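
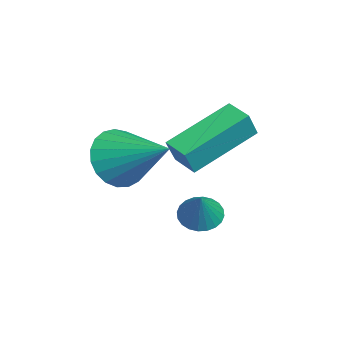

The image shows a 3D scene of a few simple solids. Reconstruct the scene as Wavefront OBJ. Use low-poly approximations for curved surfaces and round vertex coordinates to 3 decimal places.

v 2.957 -1.809 -0.387
v 3.701 -2.133 -0.862
v 4.063 -0.551 0.487
v 3.569 -1.852 -1.099
v 3.331 -1.564 -1.214
v 3.029 -1.318 -1.185
v 2.714 -1.157 -1.019
v 2.441 -1.108 -0.743
v 2.258 -1.181 -0.406
v 2.195 -1.363 -0.066
v 2.264 -1.621 0.219
v 2.452 -1.912 0.399
v 2.729 -2.186 0.443
v 3.044 -2.394 0.344
v 3.344 -2.501 0.118
v 3.578 -2.488 -0.196
v 3.704 -2.358 -0.542
v 3.161 0.234 -2.299
v 3.542 0.6 -2.582
v 3.899 0.206 -1.341
v 3.405 0.754 -2.472
v 3.23 0.829 -2.335
v 3.045 0.813 -2.193
v 2.877 0.709 -2.067
v 2.753 0.533 -1.976
v 2.691 0.311 -1.934
v 2.7 0.077 -1.948
v 2.779 -0.132 -2.016
v 2.917 -0.286 -2.126
v 3.091 -0.361 -2.263
v 3.277 -0.345 -2.405
v 3.444 -0.241 -2.531
v 3.568 -0.065 -2.622
v 3.631 0.157 -2.664
v 3.622 0.391 -2.65
v 0.483 1.29 -0.251
v 0.826 1.037 0.542
v 1.16 1.767 -0.392
v 1.503 1.514 0.401
v 1.457 -0.374 -1.201
v 1.8 -0.627 -0.408
v 2.134 0.103 -1.342
v 2.477 -0.15 -0.549
f 2 1 4
f 2 4 3
f 4 1 5
f 4 5 3
f 5 1 6
f 5 6 3
f 6 1 7
f 6 7 3
f 7 1 8
f 7 8 3
f 8 1 9
f 8 9 3
f 9 1 10
f 9 10 3
f 10 1 11
f 10 11 3
f 11 1 12
f 11 12 3
f 12 1 13
f 12 13 3
f 13 1 14
f 13 14 3
f 14 1 15
f 14 15 3
f 15 1 16
f 15 16 3
f 16 1 17
f 16 17 3
f 17 1 2
f 17 2 3
f 19 18 21
f 19 21 20
f 21 18 22
f 21 22 20
f 22 18 23
f 22 23 20
f 23 18 24
f 23 24 20
f 24 18 25
f 24 25 20
f 25 18 26
f 25 26 20
f 26 18 27
f 26 27 20
f 27 18 28
f 27 28 20
f 28 18 29
f 28 29 20
f 29 18 30
f 29 30 20
f 30 18 31
f 30 31 20
f 31 18 32
f 31 32 20
f 32 18 33
f 32 33 20
f 33 18 34
f 33 34 20
f 34 18 35
f 34 35 20
f 35 18 19
f 35 19 20
f 37 39 36
f 40 37 36
f 36 39 38
f 38 40 36
f 37 43 39
f 41 37 40
f 41 43 37
f 39 43 38
f 42 40 38
f 38 43 42
f 42 41 40
f 43 41 42



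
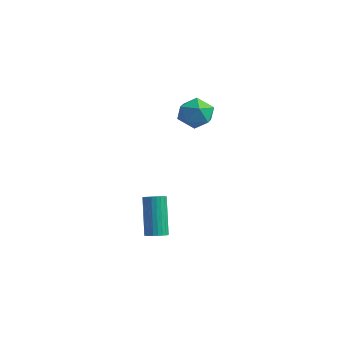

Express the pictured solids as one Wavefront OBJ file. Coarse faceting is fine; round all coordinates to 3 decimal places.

v -0.077 -2.298 -3.453
v 0.324 -2.546 -3.233
v -0.402 -2.049 -1.348
v -0.803 -1.802 -1.567
v 0.399 -2.359 -3.253
v -0.326 -1.862 -1.368
v 0.402 -2.162 -3.304
v -0.323 -1.666 -1.419
v 0.332 -1.986 -3.377
v -0.394 -1.49 -1.492
v 0.2 -1.858 -3.462
v -0.526 -1.362 -1.577
v 0.025 -1.797 -3.545
v -0.701 -1.3 -1.66
v -0.165 -1.812 -3.614
v -0.891 -1.315 -1.729
v -0.342 -1.901 -3.659
v -1.067 -1.405 -1.774
v -0.478 -2.051 -3.672
v -1.204 -1.554 -1.787
v -0.554 -2.238 -3.652
v -1.279 -1.741 -1.767
v -0.557 -2.434 -3.601
v -1.282 -1.938 -1.716
v -0.486 -2.61 -3.528
v -1.212 -2.114 -1.643
v -0.354 -2.738 -3.443
v -1.08 -2.242 -1.558
v -0.179 -2.8 -3.36
v -0.905 -2.303 -1.475
v 0.011 -2.785 -3.291
v -0.715 -2.288 -1.406
v 0.187 -2.695 -3.246
v -0.538 -2.199 -1.361
v -1.832 0.679 2.985
v -1.355 1.454 2.897
v -0.665 -0.094 2.503
v -0.188 0.681 2.415
v -0.408 0.371 3.247
v -1.129 0.849 3.545
v -0.891 0.511 1.855
v -1.612 0.989 2.153
v -0.773 1.35 2.199
v -0.475 1.264 3.059
v -1.545 0.096 2.341
v -1.247 0.01 3.201
f 2 1 5
f 2 5 3
f 3 5 6
f 3 6 4
f 5 1 7
f 5 7 6
f 6 7 8
f 6 8 4
f 7 1 9
f 7 9 8
f 8 9 10
f 8 10 4
f 9 1 11
f 9 11 10
f 10 11 12
f 10 12 4
f 11 1 13
f 11 13 12
f 12 13 14
f 12 14 4
f 13 1 15
f 13 15 14
f 14 15 16
f 14 16 4
f 15 1 17
f 15 17 16
f 16 17 18
f 16 18 4
f 17 1 19
f 17 19 18
f 18 19 20
f 18 20 4
f 19 1 21
f 19 21 20
f 20 21 22
f 20 22 4
f 21 1 23
f 21 23 22
f 22 23 24
f 22 24 4
f 23 1 25
f 23 25 24
f 24 25 26
f 24 26 4
f 25 1 27
f 25 27 26
f 26 27 28
f 26 28 4
f 27 1 29
f 27 29 28
f 28 29 30
f 28 30 4
f 29 1 31
f 29 31 30
f 30 31 32
f 30 32 4
f 31 1 33
f 31 33 32
f 32 33 34
f 32 34 4
f 33 1 2
f 33 2 34
f 34 2 3
f 34 3 4
f 35 46 40
f 35 40 36
f 35 36 42
f 35 42 45
f 35 45 46
f 36 40 44
f 40 46 39
f 46 45 37
f 45 42 41
f 42 36 43
f 38 44 39
f 38 39 37
f 38 37 41
f 38 41 43
f 38 43 44
f 39 44 40
f 37 39 46
f 41 37 45
f 43 41 42
f 44 43 36



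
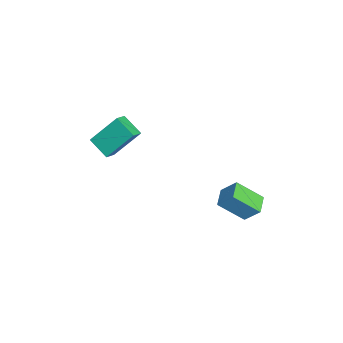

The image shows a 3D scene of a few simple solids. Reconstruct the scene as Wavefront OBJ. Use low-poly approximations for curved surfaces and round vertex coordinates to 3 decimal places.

v -0.83 2.449 1.753
v -0.518 3.113 2.586
v -0.647 3.666 0.714
v -0.334 4.33 1.547
v 0.094 2.19 1.613
v 0.407 2.854 2.446
v 0.278 3.407 0.574
v 0.59 4.071 1.407
v -3.692 -2.183 2.036
v -4.528 -2.885 2.602
v -3.816 -0.918 3.422
v -4.652 -1.62 3.988
v -3.108 -2.56 2.432
v -3.944 -3.262 2.998
v -3.232 -1.295 3.818
v -4.068 -1.997 4.384
f 2 4 1
f 5 2 1
f 1 4 3
f 3 5 1
f 2 8 4
f 6 2 5
f 6 8 2
f 4 8 3
f 7 5 3
f 3 8 7
f 7 6 5
f 8 6 7
f 10 12 9
f 13 10 9
f 9 12 11
f 11 13 9
f 10 16 12
f 14 10 13
f 14 16 10
f 12 16 11
f 15 13 11
f 11 16 15
f 15 14 13
f 16 14 15



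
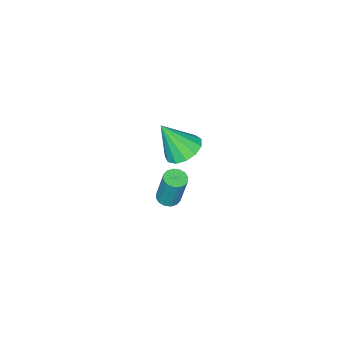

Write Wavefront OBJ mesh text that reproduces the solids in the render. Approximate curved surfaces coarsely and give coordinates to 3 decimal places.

v 0.063 -3.799 -4.696
v 0.622 -3.569 -4.772
v 0.677 -3.05 -2.8
v 0.117 -3.281 -2.724
v 0.427 -3.329 -4.83
v 0.481 -2.81 -2.858
v 0.133 -3.214 -4.852
v 0.188 -2.695 -2.88
v -0.179 -3.256 -4.832
v -0.124 -2.737 -2.86
v -0.427 -3.444 -4.776
v -0.372 -2.925 -2.804
v -0.543 -3.727 -4.698
v -0.488 -3.208 -2.726
v -0.497 -4.03 -4.62
v -0.442 -3.511 -2.648
v -0.301 -4.27 -4.562
v -0.247 -3.751 -2.59
v -0.008 -4.385 -4.54
v 0.047 -3.866 -2.568
v 0.304 -4.343 -4.56
v 0.359 -3.824 -2.588
v 0.552 -4.155 -4.616
v 0.607 -3.636 -2.644
v 0.668 -3.872 -4.694
v 0.723 -3.353 -2.722
v 1.134 -1.919 1.26
v 2.051 -1.584 1.098
v 1.746 -2.761 2.98
v 1.788 -1.186 1.386
v 1.316 -1.021 1.635
v 0.787 -1.141 1.764
v 0.368 -1.508 1.734
v 0.192 -2.005 1.553
v 0.315 -2.476 1.279
v 0.698 -2.769 0.999
v 1.22 -2.793 0.802
v 1.714 -2.539 0.75
v 2.024 -2.089 0.861
f 2 1 5
f 2 5 3
f 3 5 6
f 3 6 4
f 5 1 7
f 5 7 6
f 6 7 8
f 6 8 4
f 7 1 9
f 7 9 8
f 8 9 10
f 8 10 4
f 9 1 11
f 9 11 10
f 10 11 12
f 10 12 4
f 11 1 13
f 11 13 12
f 12 13 14
f 12 14 4
f 13 1 15
f 13 15 14
f 14 15 16
f 14 16 4
f 15 1 17
f 15 17 16
f 16 17 18
f 16 18 4
f 17 1 19
f 17 19 18
f 18 19 20
f 18 20 4
f 19 1 21
f 19 21 20
f 20 21 22
f 20 22 4
f 21 1 23
f 21 23 22
f 22 23 24
f 22 24 4
f 23 1 25
f 23 25 24
f 24 25 26
f 24 26 4
f 25 1 2
f 25 2 26
f 26 2 3
f 26 3 4
f 28 27 30
f 28 30 29
f 30 27 31
f 30 31 29
f 31 27 32
f 31 32 29
f 32 27 33
f 32 33 29
f 33 27 34
f 33 34 29
f 34 27 35
f 34 35 29
f 35 27 36
f 35 36 29
f 36 27 37
f 36 37 29
f 37 27 38
f 37 38 29
f 38 27 39
f 38 39 29
f 39 27 28
f 39 28 29



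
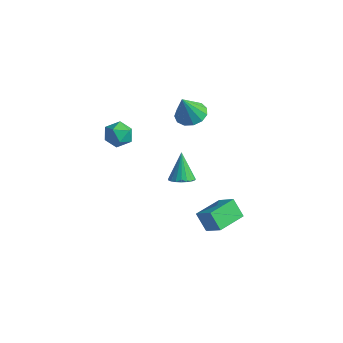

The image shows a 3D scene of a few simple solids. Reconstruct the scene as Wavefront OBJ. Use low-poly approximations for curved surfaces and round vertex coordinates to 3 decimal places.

v 0.997 1.103 -3.439
v 2.089 1.115 -2.663
v 0.931 2.921 -3.374
v 2.023 2.933 -2.599
v 1.737 1.167 -4.481
v 2.829 1.179 -3.706
v 1.671 2.985 -4.417
v 2.763 2.997 -3.641
v 0.153 0.83 -0.854
v 0.861 0.911 -0.618
v -0.453 1.37 0.774
v 0.798 1.194 -0.734
v 0.625 1.413 -0.872
v 0.37 1.532 -1.006
v 0.077 1.529 -1.114
v -0.202 1.406 -1.178
v -0.42 1.183 -1.185
v -0.539 0.899 -1.135
v -0.538 0.603 -1.037
v -0.417 0.346 -0.907
v -0.198 0.173 -0.768
v 0.082 0.114 -0.644
v 0.374 0.178 -0.556
v 0.628 0.355 -0.52
v 0.8 0.615 -0.542
v -2.304 3.826 1.644
v -1.347 3.771 1.591
v -2.256 3.094 3.276
v -1.46 4.252 1.81
v -1.84 4.598 1.976
v -2.368 4.699 2.037
v -2.876 4.523 1.973
v -3.202 4.126 1.804
v -3.242 3.633 1.584
v -2.985 3.202 1.383
v -2.511 2.969 1.265
v -1.972 3.008 1.267
v -1.538 3.307 1.388
v -1.394 -1.931 3.154
v -0.594 -2.081 3.496
v -1.986 -2.699 4.204
v -1.186 -2.849 4.546
v -1.533 -2.037 4.572
v -1.167 -1.562 3.924
v -1.413 -3.218 3.776
v -1.047 -2.743 3.128
v -0.606 -2.876 3.881
v -0.679 -2.146 4.373
v -1.901 -2.634 3.327
v -1.974 -1.904 3.819
f 2 4 1
f 5 2 1
f 1 4 3
f 3 5 1
f 2 8 4
f 6 2 5
f 6 8 2
f 4 8 3
f 7 5 3
f 3 8 7
f 7 6 5
f 8 6 7
f 10 9 12
f 10 12 11
f 12 9 13
f 12 13 11
f 13 9 14
f 13 14 11
f 14 9 15
f 14 15 11
f 15 9 16
f 15 16 11
f 16 9 17
f 16 17 11
f 17 9 18
f 17 18 11
f 18 9 19
f 18 19 11
f 19 9 20
f 19 20 11
f 20 9 21
f 20 21 11
f 21 9 22
f 21 22 11
f 22 9 23
f 22 23 11
f 23 9 24
f 23 24 11
f 24 9 25
f 24 25 11
f 25 9 10
f 25 10 11
f 27 26 29
f 27 29 28
f 29 26 30
f 29 30 28
f 30 26 31
f 30 31 28
f 31 26 32
f 31 32 28
f 32 26 33
f 32 33 28
f 33 26 34
f 33 34 28
f 34 26 35
f 34 35 28
f 35 26 36
f 35 36 28
f 36 26 37
f 36 37 28
f 37 26 38
f 37 38 28
f 38 26 27
f 38 27 28
f 39 50 44
f 39 44 40
f 39 40 46
f 39 46 49
f 39 49 50
f 40 44 48
f 44 50 43
f 50 49 41
f 49 46 45
f 46 40 47
f 42 48 43
f 42 43 41
f 42 41 45
f 42 45 47
f 42 47 48
f 43 48 44
f 41 43 50
f 45 41 49
f 47 45 46
f 48 47 40



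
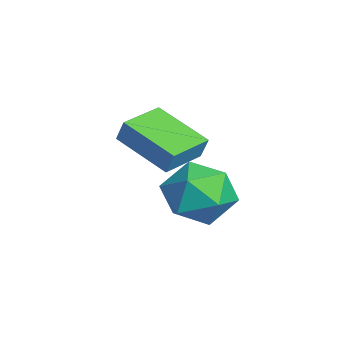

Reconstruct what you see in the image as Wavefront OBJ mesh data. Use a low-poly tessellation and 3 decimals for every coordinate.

v -3.056 -2.85 -2.998
v -2.818 -2.654 -2.195
v -4.1 -1.611 -2.992
v -3.861 -1.414 -2.189
v -1.559 -1.586 -3.751
v -1.32 -1.389 -2.948
v -2.602 -0.346 -3.745
v -2.364 -0.15 -2.942
v -1.102 -0.034 -3.699
v -0.028 0.304 -4.246
v -0.492 -1.964 -3.694
v 0.582 -1.626 -4.241
v 0.349 -1.291 -3.058
v -0.028 -0.098 -3.061
v -0.492 -1.562 -4.879
v -0.869 -0.369 -4.882
v 0.349 -0.64 -4.975
v 0.869 -0.473 -3.849
v -1.389 -1.187 -4.091
v -0.869 -1.02 -2.965
f 2 4 1
f 5 2 1
f 1 4 3
f 3 5 1
f 2 8 4
f 6 2 5
f 6 8 2
f 4 8 3
f 7 5 3
f 3 8 7
f 7 6 5
f 8 6 7
f 9 20 14
f 9 14 10
f 9 10 16
f 9 16 19
f 9 19 20
f 10 14 18
f 14 20 13
f 20 19 11
f 19 16 15
f 16 10 17
f 12 18 13
f 12 13 11
f 12 11 15
f 12 15 17
f 12 17 18
f 13 18 14
f 11 13 20
f 15 11 19
f 17 15 16
f 18 17 10



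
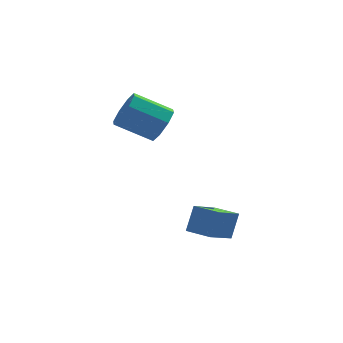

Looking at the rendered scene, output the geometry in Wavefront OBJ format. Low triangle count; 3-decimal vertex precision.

v 0.993 2.218 2.277
v 1.488 1.978 3.218
v -0.357 2.262 4.263
v -0.853 2.502 3.323
v 1.515 2.793 3.042
v -0.331 3.077 4.088
v 1.235 3.271 2.418
v -0.61 3.556 3.464
v 0.814 3.132 1.712
v -1.032 3.417 2.757
v 0.497 2.458 1.337
v -1.348 2.742 2.382
v 0.471 1.643 1.512
v -1.375 1.927 2.558
v 0.75 1.164 2.136
v -1.095 1.449 3.182
v 1.172 1.303 2.843
v -0.674 1.588 3.888
v 1.727 -1.734 -2.808
v 2.14 -1.2 -1.468
v 2.852 -0.546 -3.628
v 3.265 -0.012 -2.288
v 2.755 -2.668 -2.752
v 3.168 -2.134 -1.412
v 3.88 -1.48 -3.572
v 4.293 -0.946 -2.232
f 2 1 5
f 2 5 3
f 3 5 6
f 3 6 4
f 5 1 7
f 5 7 6
f 6 7 8
f 6 8 4
f 7 1 9
f 7 9 8
f 8 9 10
f 8 10 4
f 9 1 11
f 9 11 10
f 10 11 12
f 10 12 4
f 11 1 13
f 11 13 12
f 12 13 14
f 12 14 4
f 13 1 15
f 13 15 14
f 14 15 16
f 14 16 4
f 15 1 17
f 15 17 16
f 16 17 18
f 16 18 4
f 17 1 2
f 17 2 18
f 18 2 3
f 18 3 4
f 20 22 19
f 23 20 19
f 19 22 21
f 21 23 19
f 20 26 22
f 24 20 23
f 24 26 20
f 22 26 21
f 25 23 21
f 21 26 25
f 25 24 23
f 26 24 25



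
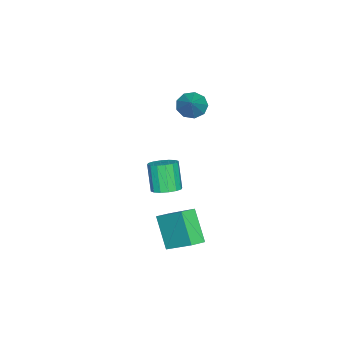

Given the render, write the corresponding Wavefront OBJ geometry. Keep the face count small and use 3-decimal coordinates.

v -1.76 -1.33 -3.663
v -1.282 -2.032 -3.691
v -1.922 -2.532 -2.085
v -2.4 -1.83 -2.057
v -1.029 -1.73 -3.496
v -1.669 -2.23 -1.89
v -0.971 -1.32 -3.346
v -1.611 -1.82 -1.74
v -1.126 -0.913 -3.281
v -1.766 -1.413 -1.674
v -1.45 -0.618 -3.318
v -2.09 -1.118 -1.712
v -1.857 -0.514 -3.448
v -2.497 -1.013 -1.841
v -2.238 -0.628 -3.635
v -2.878 -1.128 -2.029
v -2.491 -0.93 -3.83
v -3.131 -1.43 -2.224
v -2.549 -1.34 -3.98
v -3.189 -1.84 -2.374
v -2.394 -1.747 -4.046
v -3.034 -2.247 -2.439
v -2.07 -2.042 -4.008
v -2.71 -2.542 -2.402
v -1.663 -2.147 -3.879
v -2.303 -2.646 -2.272
v -2.243 -0.087 3.191
v -1.648 -0.297 2.622
v -0.917 0.427 4.389
v -1.802 0.26 2.553
v -2.162 0.654 2.783
v -2.56 0.702 3.204
v -2.81 0.38 3.619
v -2.795 -0.16 3.834
v -2.522 -0.666 3.748
v -2.118 -0.901 3.402
v -1.773 -0.755 2.957
v 2.322 -0.068 -2.423
v 2.752 1.526 -1.208
v 1.521 0.322 -2.651
v 1.951 1.916 -1.435
v 3.249 0.904 -4.025
v 3.679 2.498 -2.809
v 2.448 1.294 -4.252
v 2.878 2.888 -3.037
f 2 1 5
f 2 5 3
f 3 5 6
f 3 6 4
f 5 1 7
f 5 7 6
f 6 7 8
f 6 8 4
f 7 1 9
f 7 9 8
f 8 9 10
f 8 10 4
f 9 1 11
f 9 11 10
f 10 11 12
f 10 12 4
f 11 1 13
f 11 13 12
f 12 13 14
f 12 14 4
f 13 1 15
f 13 15 14
f 14 15 16
f 14 16 4
f 15 1 17
f 15 17 16
f 16 17 18
f 16 18 4
f 17 1 19
f 17 19 18
f 18 19 20
f 18 20 4
f 19 1 21
f 19 21 20
f 20 21 22
f 20 22 4
f 21 1 23
f 21 23 22
f 22 23 24
f 22 24 4
f 23 1 25
f 23 25 24
f 24 25 26
f 24 26 4
f 25 1 2
f 25 2 26
f 26 2 3
f 26 3 4
f 28 27 30
f 28 30 29
f 30 27 31
f 30 31 29
f 31 27 32
f 31 32 29
f 32 27 33
f 32 33 29
f 33 27 34
f 33 34 29
f 34 27 35
f 34 35 29
f 35 27 36
f 35 36 29
f 36 27 37
f 36 37 29
f 37 27 28
f 37 28 29
f 39 41 38
f 42 39 38
f 38 41 40
f 40 42 38
f 39 45 41
f 43 39 42
f 43 45 39
f 41 45 40
f 44 42 40
f 40 45 44
f 44 43 42
f 45 43 44



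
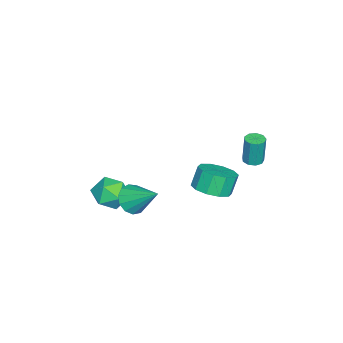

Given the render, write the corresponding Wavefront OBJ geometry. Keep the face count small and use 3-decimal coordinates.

v -4.003 3.624 0.036
v -3.526 3.917 0.013
v -3.501 4.009 1.68
v -3.977 3.716 1.704
v -3.827 4.155 0.004
v -3.801 4.247 1.672
v -4.21 4.144 0.011
v -4.184 4.236 1.678
v -4.496 3.889 0.029
v -4.47 3.982 1.696
v -4.551 3.511 0.051
v -4.526 3.603 1.718
v -4.35 3.185 0.066
v -4.324 3.278 1.733
v -3.986 3.065 0.067
v -3.961 3.157 1.734
v -3.63 3.206 0.054
v -3.605 3.298 1.721
v -3.449 3.543 0.032
v -3.423 3.635 1.7
v 2.074 -0.544 0.365
v 2.879 -0.917 0.515
v 2.546 0.944 1.535
v 2.934 -0.616 0.11
v 2.716 -0.292 -0.213
v 2.294 -0.048 -0.353
v 1.802 0.038 -0.265
v 1.397 -0.06 0.023
v 1.206 -0.311 0.42
v 1.291 -0.637 0.8
v 1.625 -0.933 1.041
v 2.101 -1.105 1.068
v 2.569 -1.099 0.872
v 2.78 3.699 2.774
v 3.701 3.774 3.156
v 3.242 3.956 4.228
v 2.32 3.881 3.846
v 3.519 4.339 2.983
v 3.06 4.52 4.054
v 3.056 4.659 2.73
v 2.596 4.841 3.801
v 2.486 4.613 2.494
v 2.027 4.795 3.565
v 2.029 4.218 2.365
v 1.57 4.399 3.436
v 1.858 3.624 2.392
v 1.399 3.806 3.464
v 2.04 3.06 2.566
v 1.581 3.241 3.637
v 2.504 2.739 2.819
v 2.044 2.921 3.89
v 3.073 2.785 3.055
v 2.614 2.967 4.126
v 3.53 3.181 3.184
v 3.071 3.362 4.255
v 1.01 -1.849 -1.559
v 1.551 -2.522 -0.923
v -0.431 -2.138 -0.637
v 0.11 -2.811 -0.001
v 0.319 -1.76 0.03
v 1.209 -1.581 -0.539
v -0.089 -3.079 -1.021
v 0.801 -2.9 -1.59
v 0.872 -3.283 -0.591
v 1.124 -2.467 0.059
v -0.004 -2.193 -1.619
v 0.248 -1.377 -0.969
f 2 1 5
f 2 5 3
f 3 5 6
f 3 6 4
f 5 1 7
f 5 7 6
f 6 7 8
f 6 8 4
f 7 1 9
f 7 9 8
f 8 9 10
f 8 10 4
f 9 1 11
f 9 11 10
f 10 11 12
f 10 12 4
f 11 1 13
f 11 13 12
f 12 13 14
f 12 14 4
f 13 1 15
f 13 15 14
f 14 15 16
f 14 16 4
f 15 1 17
f 15 17 16
f 16 17 18
f 16 18 4
f 17 1 19
f 17 19 18
f 18 19 20
f 18 20 4
f 19 1 2
f 19 2 20
f 20 2 3
f 20 3 4
f 22 21 24
f 22 24 23
f 24 21 25
f 24 25 23
f 25 21 26
f 25 26 23
f 26 21 27
f 26 27 23
f 27 21 28
f 27 28 23
f 28 21 29
f 28 29 23
f 29 21 30
f 29 30 23
f 30 21 31
f 30 31 23
f 31 21 32
f 31 32 23
f 32 21 33
f 32 33 23
f 33 21 22
f 33 22 23
f 35 34 38
f 35 38 36
f 36 38 39
f 36 39 37
f 38 34 40
f 38 40 39
f 39 40 41
f 39 41 37
f 40 34 42
f 40 42 41
f 41 42 43
f 41 43 37
f 42 34 44
f 42 44 43
f 43 44 45
f 43 45 37
f 44 34 46
f 44 46 45
f 45 46 47
f 45 47 37
f 46 34 48
f 46 48 47
f 47 48 49
f 47 49 37
f 48 34 50
f 48 50 49
f 49 50 51
f 49 51 37
f 50 34 52
f 50 52 51
f 51 52 53
f 51 53 37
f 52 34 54
f 52 54 53
f 53 54 55
f 53 55 37
f 54 34 35
f 54 35 55
f 55 35 36
f 55 36 37
f 56 67 61
f 56 61 57
f 56 57 63
f 56 63 66
f 56 66 67
f 57 61 65
f 61 67 60
f 67 66 58
f 66 63 62
f 63 57 64
f 59 65 60
f 59 60 58
f 59 58 62
f 59 62 64
f 59 64 65
f 60 65 61
f 58 60 67
f 62 58 66
f 64 62 63
f 65 64 57



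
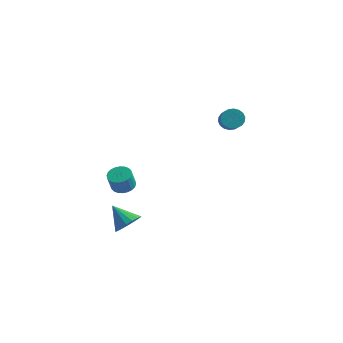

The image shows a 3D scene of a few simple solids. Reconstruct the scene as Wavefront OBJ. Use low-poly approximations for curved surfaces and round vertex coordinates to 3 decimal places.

v -1.736 0.117 -1.735
v -1.109 0.38 -1.618
v -1.157 0.026 -0.567
v -1.784 -0.237 -0.685
v -1.266 0.589 -1.555
v -1.314 0.235 -0.504
v -1.495 0.726 -1.519
v -1.543 0.372 -0.468
v -1.76 0.771 -1.516
v -1.809 0.417 -0.465
v -2.022 0.716 -1.547
v -2.071 0.362 -0.496
v -2.24 0.57 -1.606
v -2.289 0.216 -0.555
v -2.382 0.355 -1.685
v -2.43 0 -0.634
v -2.425 0.103 -1.772
v -2.473 -0.251 -0.721
v -2.363 -0.146 -1.853
v -2.411 -0.5 -0.802
v -2.206 -0.355 -1.916
v -2.254 -0.709 -0.865
v -1.977 -0.492 -1.952
v -2.025 -0.846 -0.901
v -1.711 -0.537 -1.955
v -1.76 -0.891 -0.904
v -1.449 -0.482 -1.924
v -1.498 -0.836 -0.873
v -1.231 -0.336 -1.865
v -1.28 -0.69 -0.814
v -1.09 -0.12 -1.786
v -1.138 -0.475 -0.735
v -1.047 0.131 -1.699
v -1.095 -0.223 -0.648
v -0.859 -0.929 -3.949
v -0.309 -0.894 -3.289
v -2.001 -0.671 -3.011
v -0.329 -0.505 -3.421
v -0.471 -0.212 -3.674
v -0.702 -0.084 -3.989
v -0.969 -0.15 -4.296
v -1.21 -0.393 -4.523
v -1.371 -0.76 -4.619
v -1.415 -1.165 -4.561
v -1.332 -1.516 -4.363
v -1.14 -1.733 -4.07
v -0.884 -1.765 -3.75
v -0.622 -1.606 -3.475
v -0.415 -1.291 -3.308
v 2.775 3.83 2.679
v 3.364 4.039 2.5
v 4.194 2.679 3.642
v 3.605 2.47 3.821
v 3.307 4.2 2.734
v 4.137 2.84 3.875
v 3.144 4.288 2.956
v 3.974 2.928 4.098
v 2.909 4.285 3.124
v 3.738 2.925 4.266
v 2.647 4.192 3.204
v 3.476 2.832 4.345
v 2.41 4.027 3.18
v 3.24 2.667 4.321
v 2.246 3.824 3.056
v 3.075 2.463 4.198
v 2.186 3.621 2.858
v 3.016 2.261 4
v 2.243 3.46 2.625
v 3.073 2.1 3.766
v 2.406 3.372 2.402
v 3.236 2.012 3.544
v 2.642 3.375 2.234
v 3.471 2.015 3.376
v 2.904 3.468 2.155
v 3.733 2.108 3.296
v 3.14 3.633 2.179
v 3.97 2.273 3.32
v 3.305 3.837 2.302
v 4.134 2.476 3.444
f 2 1 5
f 2 5 3
f 3 5 6
f 3 6 4
f 5 1 7
f 5 7 6
f 6 7 8
f 6 8 4
f 7 1 9
f 7 9 8
f 8 9 10
f 8 10 4
f 9 1 11
f 9 11 10
f 10 11 12
f 10 12 4
f 11 1 13
f 11 13 12
f 12 13 14
f 12 14 4
f 13 1 15
f 13 15 14
f 14 15 16
f 14 16 4
f 15 1 17
f 15 17 16
f 16 17 18
f 16 18 4
f 17 1 19
f 17 19 18
f 18 19 20
f 18 20 4
f 19 1 21
f 19 21 20
f 20 21 22
f 20 22 4
f 21 1 23
f 21 23 22
f 22 23 24
f 22 24 4
f 23 1 25
f 23 25 24
f 24 25 26
f 24 26 4
f 25 1 27
f 25 27 26
f 26 27 28
f 26 28 4
f 27 1 29
f 27 29 28
f 28 29 30
f 28 30 4
f 29 1 31
f 29 31 30
f 30 31 32
f 30 32 4
f 31 1 33
f 31 33 32
f 32 33 34
f 32 34 4
f 33 1 2
f 33 2 34
f 34 2 3
f 34 3 4
f 36 35 38
f 36 38 37
f 38 35 39
f 38 39 37
f 39 35 40
f 39 40 37
f 40 35 41
f 40 41 37
f 41 35 42
f 41 42 37
f 42 35 43
f 42 43 37
f 43 35 44
f 43 44 37
f 44 35 45
f 44 45 37
f 45 35 46
f 45 46 37
f 46 35 47
f 46 47 37
f 47 35 48
f 47 48 37
f 48 35 49
f 48 49 37
f 49 35 36
f 49 36 37
f 51 50 54
f 51 54 52
f 52 54 55
f 52 55 53
f 54 50 56
f 54 56 55
f 55 56 57
f 55 57 53
f 56 50 58
f 56 58 57
f 57 58 59
f 57 59 53
f 58 50 60
f 58 60 59
f 59 60 61
f 59 61 53
f 60 50 62
f 60 62 61
f 61 62 63
f 61 63 53
f 62 50 64
f 62 64 63
f 63 64 65
f 63 65 53
f 64 50 66
f 64 66 65
f 65 66 67
f 65 67 53
f 66 50 68
f 66 68 67
f 67 68 69
f 67 69 53
f 68 50 70
f 68 70 69
f 69 70 71
f 69 71 53
f 70 50 72
f 70 72 71
f 71 72 73
f 71 73 53
f 72 50 74
f 72 74 73
f 73 74 75
f 73 75 53
f 74 50 76
f 74 76 75
f 75 76 77
f 75 77 53
f 76 50 78
f 76 78 77
f 77 78 79
f 77 79 53
f 78 50 51
f 78 51 79
f 79 51 52
f 79 52 53



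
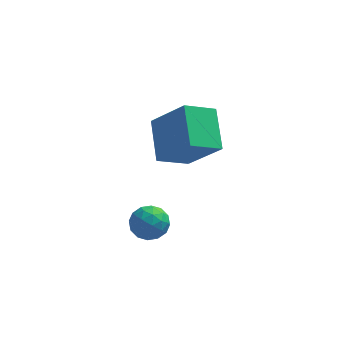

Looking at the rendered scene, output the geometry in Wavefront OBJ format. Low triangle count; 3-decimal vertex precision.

v 0.261 -3.357 -1.278
v 0.492 -3.015 -1.77
v 1.228 -3.625 -1.01
v 1.459 -3.283 -1.502
v 1.19 -2.985 -1.001
v 0.592 -2.819 -1.167
v 1.128 -3.821 -1.613
v 0.53 -3.655 -1.779
v 1.028 -3.302 -1.976
v 1.066 -2.785 -1.598
v 0.654 -3.855 -1.182
v 0.692 -3.338 -0.804
v 0.292 -3.163 -1.547
v 1.428 -3.477 -1.233
v 1.27 -3.302 -0.939
v 1.406 -3.101 -1.227
v 0.351 -3.048 -1.193
v 0.487 -2.847 -1.482
v 0.896 -2.828 -1.031
v 1.233 -3.793 -1.298
v 1.369 -3.592 -1.587
v 0.314 -3.539 -1.553
v 0.45 -3.338 -1.841
v 0.824 -3.812 -1.749
v 0.742 -3.13 -1.958
v 1.31 -3.287 -1.8
v 1.116 -3.604 -1.866
v 0.765 -3.506 -1.963
v 0.765 -2.826 -1.736
v 1.333 -2.984 -1.578
v 1.175 -2.808 -1.284
v 0.824 -2.711 -1.381
v 1.08 -2.995 -1.857
v 0.387 -3.656 -1.202
v 0.955 -3.814 -1.044
v 0.896 -3.929 -1.399
v 0.545 -3.832 -1.496
v 0.41 -3.353 -0.98
v 0.978 -3.51 -0.822
v 0.955 -3.134 -0.817
v 0.604 -3.036 -0.914
v 0.64 -3.645 -0.923
v 1.051 -2.687 0.972
v 0.838 -1.428 1.721
v 1.967 -2.215 0.44
v 1.754 -0.956 1.188
v 2.046 -3.244 2.192
v 1.833 -1.985 2.94
v 2.962 -2.772 1.659
v 2.749 -1.513 2.408
f 1 38 17
f 38 12 41
f 17 41 6
f 38 41 17
f 1 17 13
f 17 6 18
f 13 18 2
f 17 18 13
f 1 13 22
f 13 2 23
f 22 23 8
f 13 23 22
f 1 22 34
f 22 8 37
f 34 37 11
f 22 37 34
f 1 34 38
f 34 11 42
f 38 42 12
f 34 42 38
f 2 18 29
f 18 6 32
f 29 32 10
f 18 32 29
f 6 41 19
f 41 12 40
f 19 40 5
f 41 40 19
f 12 42 39
f 42 11 35
f 39 35 3
f 42 35 39
f 11 37 36
f 37 8 24
f 36 24 7
f 37 24 36
f 8 23 28
f 23 2 25
f 28 25 9
f 23 25 28
f 4 30 16
f 30 10 31
f 16 31 5
f 30 31 16
f 4 16 14
f 16 5 15
f 14 15 3
f 16 15 14
f 4 14 21
f 14 3 20
f 21 20 7
f 14 20 21
f 4 21 26
f 21 7 27
f 26 27 9
f 21 27 26
f 4 26 30
f 26 9 33
f 30 33 10
f 26 33 30
f 5 31 19
f 31 10 32
f 19 32 6
f 31 32 19
f 3 15 39
f 15 5 40
f 39 40 12
f 15 40 39
f 7 20 36
f 20 3 35
f 36 35 11
f 20 35 36
f 9 27 28
f 27 7 24
f 28 24 8
f 27 24 28
f 10 33 29
f 33 9 25
f 29 25 2
f 33 25 29
f 44 46 43
f 47 44 43
f 43 46 45
f 45 47 43
f 44 50 46
f 48 44 47
f 48 50 44
f 46 50 45
f 49 47 45
f 45 50 49
f 49 48 47
f 50 48 49



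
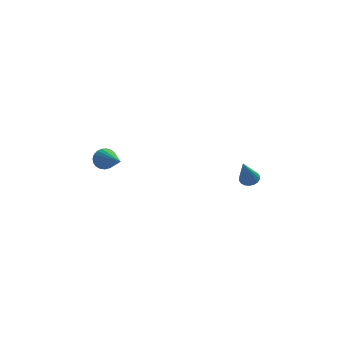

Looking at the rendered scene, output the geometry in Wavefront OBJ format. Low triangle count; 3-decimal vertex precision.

v -3.233 -1.537 1.36
v -2.804 -1.533 0.926
v -2.407 -3.063 2.16
v -2.701 -1.384 1.103
v -2.689 -1.262 1.325
v -2.772 -1.187 1.553
v -2.935 -1.173 1.747
v -3.149 -1.222 1.875
v -3.377 -1.325 1.913
v -3.58 -1.465 1.855
v -3.724 -1.618 1.712
v -3.782 -1.757 1.508
v -3.745 -1.858 1.278
v -3.62 -1.903 1.063
v -3.428 -1.885 0.898
v -3.202 -1.807 0.814
v -2.981 -1.683 0.823
v 3.535 -2.166 0.499
v 4.009 -2.319 0.541
v 3.205 -2.794 1.921
v 4.015 -2.116 0.632
v 3.925 -1.923 0.696
v 3.759 -1.778 0.722
v 3.548 -1.709 0.703
v 3.334 -1.731 0.644
v 3.161 -1.839 0.556
v 3.061 -2.012 0.457
v 3.056 -2.215 0.366
v 3.145 -2.408 0.301
v 3.312 -2.553 0.276
v 3.522 -2.622 0.294
v 3.736 -2.6 0.353
v 3.909 -2.492 0.441
f 2 1 4
f 2 4 3
f 4 1 5
f 4 5 3
f 5 1 6
f 5 6 3
f 6 1 7
f 6 7 3
f 7 1 8
f 7 8 3
f 8 1 9
f 8 9 3
f 9 1 10
f 9 10 3
f 10 1 11
f 10 11 3
f 11 1 12
f 11 12 3
f 12 1 13
f 12 13 3
f 13 1 14
f 13 14 3
f 14 1 15
f 14 15 3
f 15 1 16
f 15 16 3
f 16 1 17
f 16 17 3
f 17 1 2
f 17 2 3
f 19 18 21
f 19 21 20
f 21 18 22
f 21 22 20
f 22 18 23
f 22 23 20
f 23 18 24
f 23 24 20
f 24 18 25
f 24 25 20
f 25 18 26
f 25 26 20
f 26 18 27
f 26 27 20
f 27 18 28
f 27 28 20
f 28 18 29
f 28 29 20
f 29 18 30
f 29 30 20
f 30 18 31
f 30 31 20
f 31 18 32
f 31 32 20
f 32 18 33
f 32 33 20
f 33 18 19
f 33 19 20



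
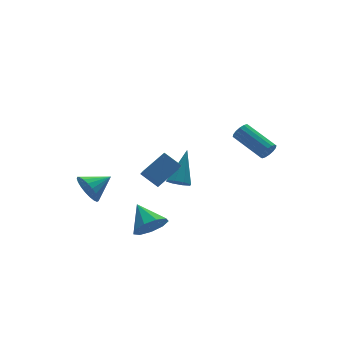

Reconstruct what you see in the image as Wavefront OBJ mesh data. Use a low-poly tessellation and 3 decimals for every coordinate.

v -3.266 -2.154 -2.02
v -2.488 -1.885 -2.409
v -3.294 -0.886 -1.2
v -2.974 -1.68 -2.741
v -3.596 -1.698 -2.736
v -4.064 -1.928 -2.396
v -4.158 -2.264 -1.88
v -3.835 -2.548 -1.43
v -3.246 -2.648 -1.257
v -2.666 -2.516 -1.44
v -2.367 -2.215 -1.895
v 0.213 1.333 -2.076
v 0.603 1.618 -2.512
v 1.247 2.267 -0.544
v 0.201 1.892 -2.408
v -0.194 1.839 -2.109
v -0.35 1.489 -1.791
v -0.176 1.049 -1.64
v 0.226 0.775 -1.744
v 0.621 0.828 -2.043
v 0.777 1.177 -2.361
v 2.956 -2.373 1.273
v 3.164 -2.125 0.866
v 2.631 -0.478 1.6
v 2.424 -0.727 2.007
v 2.909 -2.176 0.795
v 2.377 -0.529 1.528
v 2.667 -2.279 0.851
v 2.135 -0.632 1.585
v 2.503 -2.408 1.021
v 1.97 -0.761 1.755
v 2.46 -2.527 1.258
v 1.927 -0.88 1.992
v 2.55 -2.606 1.5
v 2.017 -0.959 2.233
v 2.749 -2.622 1.68
v 2.216 -0.975 2.414
v 3.003 -2.571 1.752
v 2.471 -0.924 2.485
v 3.245 -2.468 1.695
v 2.713 -0.821 2.429
v 3.41 -2.339 1.525
v 2.877 -0.692 2.259
v 3.453 -2.22 1.288
v 2.92 -0.573 2.022
v 3.363 -2.141 1.047
v 2.83 -0.494 1.78
v -2.83 -0.653 0.802
v -1.568 -0.43 1.541
v -2.562 0.096 0.117
v -1.299 0.319 0.857
v -2.321 -1.419 0.163
v -1.058 -1.196 0.903
v -2.052 -0.67 -0.521
v -0.79 -0.447 0.218
v -4.228 2.305 -1.639
v -3.958 1.885 -2.375
v -2.932 2.375 -1.201
v -3.942 2.24 -2.479
v -3.975 2.606 -2.437
v -4.052 2.92 -2.258
v -4.16 3.128 -1.971
v -4.28 3.194 -1.627
v -4.39 3.106 -1.285
v -4.473 2.88 -1.004
v -4.513 2.554 -0.833
v -4.504 2.185 -0.801
v -4.448 1.838 -0.914
v -4.353 1.571 -1.152
v -4.237 1.431 -1.474
v -4.119 1.442 -1.825
v -4.02 1.603 -2.144
f 2 1 4
f 2 4 3
f 4 1 5
f 4 5 3
f 5 1 6
f 5 6 3
f 6 1 7
f 6 7 3
f 7 1 8
f 7 8 3
f 8 1 9
f 8 9 3
f 9 1 10
f 9 10 3
f 10 1 11
f 10 11 3
f 11 1 2
f 11 2 3
f 13 12 15
f 13 15 14
f 15 12 16
f 15 16 14
f 16 12 17
f 16 17 14
f 17 12 18
f 17 18 14
f 18 12 19
f 18 19 14
f 19 12 20
f 19 20 14
f 20 12 21
f 20 21 14
f 21 12 13
f 21 13 14
f 23 22 26
f 23 26 24
f 24 26 27
f 24 27 25
f 26 22 28
f 26 28 27
f 27 28 29
f 27 29 25
f 28 22 30
f 28 30 29
f 29 30 31
f 29 31 25
f 30 22 32
f 30 32 31
f 31 32 33
f 31 33 25
f 32 22 34
f 32 34 33
f 33 34 35
f 33 35 25
f 34 22 36
f 34 36 35
f 35 36 37
f 35 37 25
f 36 22 38
f 36 38 37
f 37 38 39
f 37 39 25
f 38 22 40
f 38 40 39
f 39 40 41
f 39 41 25
f 40 22 42
f 40 42 41
f 41 42 43
f 41 43 25
f 42 22 44
f 42 44 43
f 43 44 45
f 43 45 25
f 44 22 46
f 44 46 45
f 45 46 47
f 45 47 25
f 46 22 23
f 46 23 47
f 47 23 24
f 47 24 25
f 49 51 48
f 52 49 48
f 48 51 50
f 50 52 48
f 49 55 51
f 53 49 52
f 53 55 49
f 51 55 50
f 54 52 50
f 50 55 54
f 54 53 52
f 55 53 54
f 57 56 59
f 57 59 58
f 59 56 60
f 59 60 58
f 60 56 61
f 60 61 58
f 61 56 62
f 61 62 58
f 62 56 63
f 62 63 58
f 63 56 64
f 63 64 58
f 64 56 65
f 64 65 58
f 65 56 66
f 65 66 58
f 66 56 67
f 66 67 58
f 67 56 68
f 67 68 58
f 68 56 69
f 68 69 58
f 69 56 70
f 69 70 58
f 70 56 71
f 70 71 58
f 71 56 72
f 71 72 58
f 72 56 57
f 72 57 58



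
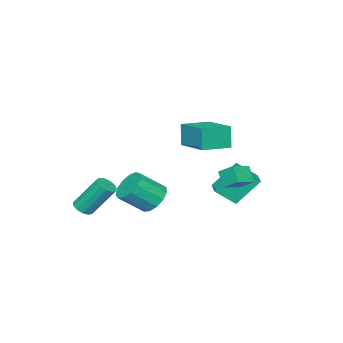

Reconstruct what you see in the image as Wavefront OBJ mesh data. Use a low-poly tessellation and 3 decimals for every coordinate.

v 3.261 -3.452 -3.594
v 3.778 -3.603 -3.328
v 3.215 -2.519 -1.62
v 2.699 -2.368 -1.886
v 3.836 -3.313 -3.493
v 3.273 -2.229 -1.785
v 3.712 -3.068 -3.689
v 3.149 -1.984 -1.981
v 3.445 -2.944 -3.856
v 2.882 -1.86 -2.148
v 3.12 -2.982 -3.939
v 2.557 -1.898 -2.231
v 2.839 -3.169 -3.913
v 2.276 -2.085 -2.205
v 2.693 -3.446 -3.785
v 2.13 -2.362 -2.077
v 2.727 -3.725 -3.597
v 2.164 -2.64 -1.889
v 2.931 -3.917 -3.408
v 2.368 -2.833 -1.7
v 3.24 -3.962 -3.278
v 2.677 -2.877 -1.57
v 3.555 -3.844 -3.248
v 2.992 -2.76 -1.54
v -2.434 0.024 -0.056
v -2.661 -0.176 1.249
v -1.696 1.923 0.363
v -1.923 1.723 1.668
v -0.917 -0.603 0.112
v -1.144 -0.803 1.417
v -0.179 1.296 0.531
v -0.406 1.096 1.836
v 0.311 -1.326 -3.436
v 0.95 -1.457 -4.14
v 1.988 -2.265 -3.049
v 1.349 -2.134 -2.344
v 1.073 -0.984 -3.908
v 2.112 -1.792 -2.816
v 0.955 -0.62 -3.526
v 1.994 -1.428 -2.434
v 0.632 -0.48 -3.116
v 1.671 -1.288 -2.024
v 0.207 -0.609 -2.807
v 1.246 -1.417 -1.715
v -0.185 -0.965 -2.697
v 0.854 -1.773 -1.605
v -0.42 -1.436 -2.823
v 0.619 -2.244 -1.731
v -0.422 -1.872 -3.143
v 0.616 -2.68 -2.051
v -0.192 -2.135 -3.556
v 0.846 -2.943 -2.464
v 0.197 -2.141 -3.931
v 1.236 -2.949 -2.839
v 0.623 -1.888 -4.149
v 1.662 -2.696 -3.057
v -1.283 1.453 -1.296
v -1.319 2.328 -0.681
v -2.36 1.638 -1.621
v -2.396 2.512 -1.006
v -0.944 2.028 -2.094
v -0.98 2.902 -1.479
v -2.021 2.212 -2.419
v -2.057 3.087 -1.804
v -3.504 0.708 -4.176
v -4.464 1.524 -2.701
v -2.743 1.471 -4.103
v -3.703 2.287 -2.627
v -2.777 -0.107 -3.253
v -3.737 0.709 -1.777
v -2.016 0.656 -3.179
v -2.976 1.472 -1.704
f 2 1 5
f 2 5 3
f 3 5 6
f 3 6 4
f 5 1 7
f 5 7 6
f 6 7 8
f 6 8 4
f 7 1 9
f 7 9 8
f 8 9 10
f 8 10 4
f 9 1 11
f 9 11 10
f 10 11 12
f 10 12 4
f 11 1 13
f 11 13 12
f 12 13 14
f 12 14 4
f 13 1 15
f 13 15 14
f 14 15 16
f 14 16 4
f 15 1 17
f 15 17 16
f 16 17 18
f 16 18 4
f 17 1 19
f 17 19 18
f 18 19 20
f 18 20 4
f 19 1 21
f 19 21 20
f 20 21 22
f 20 22 4
f 21 1 23
f 21 23 22
f 22 23 24
f 22 24 4
f 23 1 2
f 23 2 24
f 24 2 3
f 24 3 4
f 26 28 25
f 29 26 25
f 25 28 27
f 27 29 25
f 26 32 28
f 30 26 29
f 30 32 26
f 28 32 27
f 31 29 27
f 27 32 31
f 31 30 29
f 32 30 31
f 34 33 37
f 34 37 35
f 35 37 38
f 35 38 36
f 37 33 39
f 37 39 38
f 38 39 40
f 38 40 36
f 39 33 41
f 39 41 40
f 40 41 42
f 40 42 36
f 41 33 43
f 41 43 42
f 42 43 44
f 42 44 36
f 43 33 45
f 43 45 44
f 44 45 46
f 44 46 36
f 45 33 47
f 45 47 46
f 46 47 48
f 46 48 36
f 47 33 49
f 47 49 48
f 48 49 50
f 48 50 36
f 49 33 51
f 49 51 50
f 50 51 52
f 50 52 36
f 51 33 53
f 51 53 52
f 52 53 54
f 52 54 36
f 53 33 55
f 53 55 54
f 54 55 56
f 54 56 36
f 55 33 34
f 55 34 56
f 56 34 35
f 56 35 36
f 58 60 57
f 61 58 57
f 57 60 59
f 59 61 57
f 58 64 60
f 62 58 61
f 62 64 58
f 60 64 59
f 63 61 59
f 59 64 63
f 63 62 61
f 64 62 63
f 66 68 65
f 69 66 65
f 65 68 67
f 67 69 65
f 66 72 68
f 70 66 69
f 70 72 66
f 68 72 67
f 71 69 67
f 67 72 71
f 71 70 69
f 72 70 71



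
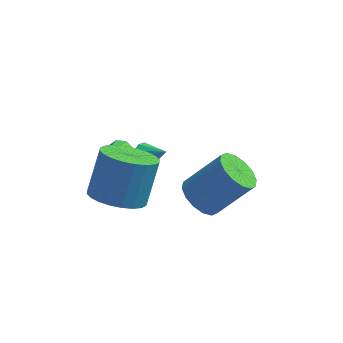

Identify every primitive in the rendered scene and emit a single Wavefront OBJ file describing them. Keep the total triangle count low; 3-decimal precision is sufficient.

v -3.777 4.303 -3.346
v -3.594 4.563 -2.947
v -4.103 2.577 -2.074
v -3.98 4.605 -2.989
v -4.246 4.471 -3.24
v -4.238 4.238 -3.554
v -3.959 4.044 -3.746
v -3.573 4.002 -3.704
v -3.307 4.136 -3.453
v -3.315 4.369 -3.139
v -0.415 0.793 -1.936
v 0.063 0.145 -2.209
v 1.312 0.479 -0.817
v 0.835 1.127 -0.544
v 0.212 0.497 -2.428
v 1.461 0.83 -1.035
v 0.194 0.928 -2.514
v 1.443 1.261 -1.122
v 0.012 1.323 -2.446
v 1.262 1.656 -1.054
v -0.283 1.576 -2.241
v 0.966 1.909 -0.849
v -0.614 1.619 -1.955
v 0.635 1.953 -0.562
v -0.892 1.441 -1.663
v 0.357 1.775 -0.271
v -1.041 1.09 -1.445
v 0.208 1.423 -0.052
v -1.023 0.659 -1.358
v 0.226 0.992 0.034
v -0.842 0.264 -1.426
v 0.408 0.597 -0.034
v -0.546 0.011 -1.631
v 0.703 0.344 -0.239
v -0.215 -0.033 -1.918
v 1.034 0.301 -0.525
v -3.313 0.875 -2.48
v -2.518 1.416 -2.95
v -2.192 2.325 -1.349
v -2.987 1.785 -0.88
v -2.843 1.667 -3.026
v -2.516 2.576 -1.425
v -3.24 1.797 -3.019
v -2.913 2.706 -1.418
v -3.647 1.787 -2.93
v -3.321 2.696 -1.329
v -4.004 1.638 -2.773
v -3.678 2.548 -1.172
v -4.256 1.373 -2.571
v -3.93 2.283 -0.97
v -4.364 1.032 -2.355
v -4.038 1.942 -0.754
v -4.312 0.668 -2.159
v -3.986 1.577 -0.558
v -4.108 0.335 -2.011
v -3.782 1.244 -0.41
v -3.784 0.084 -1.935
v -3.457 0.993 -0.334
v -3.387 -0.046 -1.942
v -3.06 0.863 -0.341
v -2.979 -0.036 -2.031
v -2.653 0.873 -0.43
v -2.622 0.112 -2.188
v -2.296 1.022 -0.587
v -2.37 0.377 -2.39
v -2.044 1.287 -0.789
v -2.262 0.718 -2.606
v -1.936 1.628 -1.005
v -2.314 1.083 -2.802
v -1.988 1.992 -1.201
v -2.736 3.502 -2.593
v -2.392 3.655 -2.966
v -1.924 3.198 -1.967
v -2.448 3.911 -2.769
v -2.614 4.01 -2.505
v -2.827 3.916 -2.274
v -3.005 3.664 -2.166
v -3.081 3.35 -2.22
v -3.025 3.094 -2.417
v -2.859 2.994 -2.681
v -2.646 3.089 -2.912
v -2.467 3.341 -3.02
f 2 1 4
f 2 4 3
f 4 1 5
f 4 5 3
f 5 1 6
f 5 6 3
f 6 1 7
f 6 7 3
f 7 1 8
f 7 8 3
f 8 1 9
f 8 9 3
f 9 1 10
f 9 10 3
f 10 1 2
f 10 2 3
f 12 11 15
f 12 15 13
f 13 15 16
f 13 16 14
f 15 11 17
f 15 17 16
f 16 17 18
f 16 18 14
f 17 11 19
f 17 19 18
f 18 19 20
f 18 20 14
f 19 11 21
f 19 21 20
f 20 21 22
f 20 22 14
f 21 11 23
f 21 23 22
f 22 23 24
f 22 24 14
f 23 11 25
f 23 25 24
f 24 25 26
f 24 26 14
f 25 11 27
f 25 27 26
f 26 27 28
f 26 28 14
f 27 11 29
f 27 29 28
f 28 29 30
f 28 30 14
f 29 11 31
f 29 31 30
f 30 31 32
f 30 32 14
f 31 11 33
f 31 33 32
f 32 33 34
f 32 34 14
f 33 11 35
f 33 35 34
f 34 35 36
f 34 36 14
f 35 11 12
f 35 12 36
f 36 12 13
f 36 13 14
f 38 37 41
f 38 41 39
f 39 41 42
f 39 42 40
f 41 37 43
f 41 43 42
f 42 43 44
f 42 44 40
f 43 37 45
f 43 45 44
f 44 45 46
f 44 46 40
f 45 37 47
f 45 47 46
f 46 47 48
f 46 48 40
f 47 37 49
f 47 49 48
f 48 49 50
f 48 50 40
f 49 37 51
f 49 51 50
f 50 51 52
f 50 52 40
f 51 37 53
f 51 53 52
f 52 53 54
f 52 54 40
f 53 37 55
f 53 55 54
f 54 55 56
f 54 56 40
f 55 37 57
f 55 57 56
f 56 57 58
f 56 58 40
f 57 37 59
f 57 59 58
f 58 59 60
f 58 60 40
f 59 37 61
f 59 61 60
f 60 61 62
f 60 62 40
f 61 37 63
f 61 63 62
f 62 63 64
f 62 64 40
f 63 37 65
f 63 65 64
f 64 65 66
f 64 66 40
f 65 37 67
f 65 67 66
f 66 67 68
f 66 68 40
f 67 37 69
f 67 69 68
f 68 69 70
f 68 70 40
f 69 37 38
f 69 38 70
f 70 38 39
f 70 39 40
f 72 71 74
f 72 74 73
f 74 71 75
f 74 75 73
f 75 71 76
f 75 76 73
f 76 71 77
f 76 77 73
f 77 71 78
f 77 78 73
f 78 71 79
f 78 79 73
f 79 71 80
f 79 80 73
f 80 71 81
f 80 81 73
f 81 71 82
f 81 82 73
f 82 71 72
f 82 72 73



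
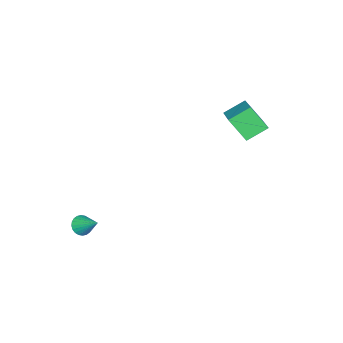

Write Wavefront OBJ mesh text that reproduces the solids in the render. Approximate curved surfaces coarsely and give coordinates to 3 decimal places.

v 2.951 -2.547 -3.954
v 3.54 -2.578 -4.11
v 3.229 -1.453 -3.126
v 3.455 -2.431 -4.277
v 3.294 -2.301 -4.394
v 3.081 -2.208 -4.445
v 2.848 -2.167 -4.42
v 2.63 -2.184 -4.325
v 2.461 -2.257 -4.173
v 2.367 -2.373 -3.988
v 2.362 -2.516 -3.798
v 2.447 -2.663 -3.631
v 2.608 -2.793 -3.514
v 2.821 -2.886 -3.464
v 3.055 -2.926 -3.488
v 3.272 -2.909 -3.583
v 3.441 -2.837 -3.735
v 3.535 -2.721 -3.92
v -3.961 3.807 1.691
v -3.933 2.821 2.874
v -2.349 4.907 2.57
v -2.321 3.921 3.753
v -3.099 3.059 1.047
v -3.071 2.073 2.23
v -1.487 4.159 1.926
v -1.459 3.173 3.109
f 2 1 4
f 2 4 3
f 4 1 5
f 4 5 3
f 5 1 6
f 5 6 3
f 6 1 7
f 6 7 3
f 7 1 8
f 7 8 3
f 8 1 9
f 8 9 3
f 9 1 10
f 9 10 3
f 10 1 11
f 10 11 3
f 11 1 12
f 11 12 3
f 12 1 13
f 12 13 3
f 13 1 14
f 13 14 3
f 14 1 15
f 14 15 3
f 15 1 16
f 15 16 3
f 16 1 17
f 16 17 3
f 17 1 18
f 17 18 3
f 18 1 2
f 18 2 3
f 20 22 19
f 23 20 19
f 19 22 21
f 21 23 19
f 20 26 22
f 24 20 23
f 24 26 20
f 22 26 21
f 25 23 21
f 21 26 25
f 25 24 23
f 26 24 25



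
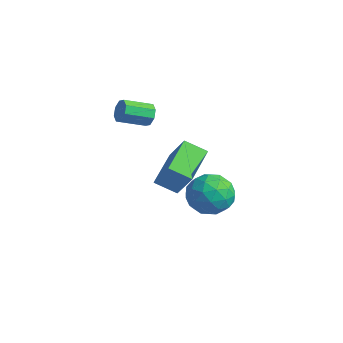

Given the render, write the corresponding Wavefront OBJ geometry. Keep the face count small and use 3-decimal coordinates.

v 1.283 -2.282 0.157
v 0.331 -0.88 0.791
v 1.943 -1.601 -0.36
v 0.99 -0.198 0.274
v 2.23 -2.222 1.446
v 1.277 -0.819 2.08
v 2.889 -1.54 0.929
v 1.937 -0.138 1.563
v -3.054 0.359 1.112
v -2.687 0.431 1.58
v -3.058 -0.788 2.057
v -3.426 -0.859 1.588
v -3.109 0.591 1.662
v -3.481 -0.627 2.139
v -3.499 0.616 1.421
v -3.871 -0.602 1.898
v -3.629 0.49 0.999
v -4 -0.728 1.476
v -3.422 0.288 0.643
v -3.793 -0.931 1.12
v -2.999 0.127 0.561
v -3.371 -1.091 1.038
v -2.609 0.102 0.802
v -2.981 -1.116 1.279
v -2.48 0.228 1.224
v -2.851 -0.99 1.701
v -0.035 2.278 -2.045
v 0.711 2.073 -2.861
v -0.531 0.527 -2.059
v 0.215 0.322 -2.875
v 0.571 0.574 -1.838
v 0.878 1.657 -1.83
v -0.698 0.943 -3.09
v -0.391 2.026 -3.082
v 0.302 1.248 -3.508
v 1.086 1.02 -2.733
v -0.906 1.58 -2.187
v -0.122 1.352 -1.412
v 0.382 2.329 -2.452
v -0.202 0.271 -2.468
v 0.008 0.419 -1.859
v 0.446 0.298 -2.338
v 0.479 2.085 -1.845
v 0.918 1.964 -2.325
v 0.836 1.083 -1.724
v -0.738 0.636 -2.595
v -0.299 0.515 -3.075
v -0.266 2.302 -2.582
v 0.172 2.181 -3.061
v -0.656 1.517 -3.196
v 0.58 1.724 -3.312
v 0.288 0.695 -3.32
v -0.248 1.06 -3.446
v -0.068 1.696 -3.441
v 1.041 1.59 -2.857
v 0.749 0.561 -2.865
v 0.958 0.709 -2.255
v 1.138 1.345 -2.25
v 0.8 1.105 -3.236
v -0.569 2.039 -2.055
v -0.861 1.01 -2.063
v -0.958 1.255 -2.67
v -0.778 1.891 -2.665
v -0.108 1.905 -1.6
v -0.4 0.876 -1.608
v 0.248 0.904 -1.479
v 0.428 1.54 -1.474
v -0.62 1.495 -1.684
f 2 4 1
f 5 2 1
f 1 4 3
f 3 5 1
f 2 8 4
f 6 2 5
f 6 8 2
f 4 8 3
f 7 5 3
f 3 8 7
f 7 6 5
f 8 6 7
f 10 9 13
f 10 13 11
f 11 13 14
f 11 14 12
f 13 9 15
f 13 15 14
f 14 15 16
f 14 16 12
f 15 9 17
f 15 17 16
f 16 17 18
f 16 18 12
f 17 9 19
f 17 19 18
f 18 19 20
f 18 20 12
f 19 9 21
f 19 21 20
f 20 21 22
f 20 22 12
f 21 9 23
f 21 23 22
f 22 23 24
f 22 24 12
f 23 9 25
f 23 25 24
f 24 25 26
f 24 26 12
f 25 9 10
f 25 10 26
f 26 10 11
f 26 11 12
f 27 64 43
f 64 38 67
f 43 67 32
f 64 67 43
f 27 43 39
f 43 32 44
f 39 44 28
f 43 44 39
f 27 39 48
f 39 28 49
f 48 49 34
f 39 49 48
f 27 48 60
f 48 34 63
f 60 63 37
f 48 63 60
f 27 60 64
f 60 37 68
f 64 68 38
f 60 68 64
f 28 44 55
f 44 32 58
f 55 58 36
f 44 58 55
f 32 67 45
f 67 38 66
f 45 66 31
f 67 66 45
f 38 68 65
f 68 37 61
f 65 61 29
f 68 61 65
f 37 63 62
f 63 34 50
f 62 50 33
f 63 50 62
f 34 49 54
f 49 28 51
f 54 51 35
f 49 51 54
f 30 56 42
f 56 36 57
f 42 57 31
f 56 57 42
f 30 42 40
f 42 31 41
f 40 41 29
f 42 41 40
f 30 40 47
f 40 29 46
f 47 46 33
f 40 46 47
f 30 47 52
f 47 33 53
f 52 53 35
f 47 53 52
f 30 52 56
f 52 35 59
f 56 59 36
f 52 59 56
f 31 57 45
f 57 36 58
f 45 58 32
f 57 58 45
f 29 41 65
f 41 31 66
f 65 66 38
f 41 66 65
f 33 46 62
f 46 29 61
f 62 61 37
f 46 61 62
f 35 53 54
f 53 33 50
f 54 50 34
f 53 50 54
f 36 59 55
f 59 35 51
f 55 51 28
f 59 51 55



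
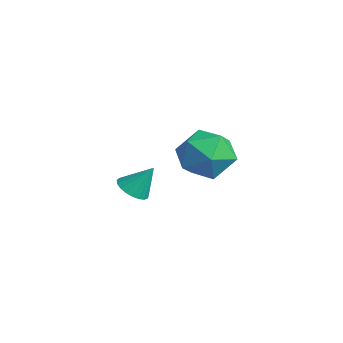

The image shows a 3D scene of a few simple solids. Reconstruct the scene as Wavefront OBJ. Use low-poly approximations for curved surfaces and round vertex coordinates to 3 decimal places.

v 1.535 0.904 2.246
v 2.468 0.674 1.973
v 1.092 -0.634 2.027
v 2.025 -0.864 1.754
v 1.828 -0.618 2.702
v 2.102 0.333 2.837
v 1.458 -0.293 1.163
v 1.732 0.658 1.298
v 2.42 -0.066 1.303
v 2.649 -0.267 2.255
v 0.911 0.307 1.745
v 1.14 0.106 2.697
v -1.772 -0.7 -1.037
v -1.255 -0.545 -1.301
v -1.468 -0.12 -0.103
v -1.406 -0.358 -1.368
v -1.62 -0.23 -1.378
v -1.86 -0.183 -1.329
v -2.085 -0.225 -1.229
v -2.256 -0.35 -1.097
v -2.343 -0.535 -0.954
v -2.331 -0.748 -0.825
v -2.223 -0.953 -0.733
v -2.036 -1.115 -0.694
v -1.804 -1.204 -0.713
v -1.566 -1.206 -0.789
v -1.364 -1.121 -0.908
v -1.232 -0.963 -1.049
v -1.194 -0.759 -1.188
f 1 12 6
f 1 6 2
f 1 2 8
f 1 8 11
f 1 11 12
f 2 6 10
f 6 12 5
f 12 11 3
f 11 8 7
f 8 2 9
f 4 10 5
f 4 5 3
f 4 3 7
f 4 7 9
f 4 9 10
f 5 10 6
f 3 5 12
f 7 3 11
f 9 7 8
f 10 9 2
f 14 13 16
f 14 16 15
f 16 13 17
f 16 17 15
f 17 13 18
f 17 18 15
f 18 13 19
f 18 19 15
f 19 13 20
f 19 20 15
f 20 13 21
f 20 21 15
f 21 13 22
f 21 22 15
f 22 13 23
f 22 23 15
f 23 13 24
f 23 24 15
f 24 13 25
f 24 25 15
f 25 13 26
f 25 26 15
f 26 13 27
f 26 27 15
f 27 13 28
f 27 28 15
f 28 13 29
f 28 29 15
f 29 13 14
f 29 14 15



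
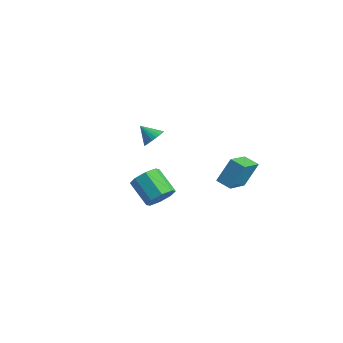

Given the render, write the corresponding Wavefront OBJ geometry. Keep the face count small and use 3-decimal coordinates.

v 0.924 2.727 -1.066
v 1.425 1.128 -0.108
v 1.113 3.571 0.244
v 1.614 1.972 1.202
v 1.786 2.868 -1.282
v 2.287 1.269 -0.324
v 1.975 3.712 0.028
v 2.476 2.113 0.986
v -1.866 -0.073 2.047
v -1.509 0.184 2.566
v -2.694 -0.267 2.713
v -1.633 0.401 2.476
v -1.792 0.545 2.32
v -1.962 0.596 2.123
v -2.117 0.545 1.914
v -2.235 0.399 1.726
v -2.296 0.182 1.586
v -2.292 -0.074 1.517
v -2.223 -0.33 1.528
v -2.099 -0.547 1.619
v -1.94 -0.691 1.774
v -1.77 -0.742 1.971
v -1.614 -0.691 2.18
v -1.497 -0.545 2.369
v -1.436 -0.328 2.508
v -1.44 -0.072 2.577
v 2.635 -4.008 2.234
v 3.061 -3.677 2.865
v 1.751 -3.5 3.656
v 1.325 -3.832 3.026
v 2.866 -3.24 2.446
v 1.557 -3.064 3.238
v 2.537 -3.253 1.904
v 1.227 -3.077 2.695
v 2.264 -3.709 1.555
v 0.955 -3.532 2.346
v 2.209 -4.34 1.604
v 0.899 -4.163 2.395
v 2.403 -4.776 2.022
v 1.094 -4.6 2.814
v 2.733 -4.763 2.565
v 1.423 -4.587 3.356
v 3.005 -4.308 2.914
v 1.696 -4.131 3.705
f 2 4 1
f 5 2 1
f 1 4 3
f 3 5 1
f 2 8 4
f 6 2 5
f 6 8 2
f 4 8 3
f 7 5 3
f 3 8 7
f 7 6 5
f 8 6 7
f 10 9 12
f 10 12 11
f 12 9 13
f 12 13 11
f 13 9 14
f 13 14 11
f 14 9 15
f 14 15 11
f 15 9 16
f 15 16 11
f 16 9 17
f 16 17 11
f 17 9 18
f 17 18 11
f 18 9 19
f 18 19 11
f 19 9 20
f 19 20 11
f 20 9 21
f 20 21 11
f 21 9 22
f 21 22 11
f 22 9 23
f 22 23 11
f 23 9 24
f 23 24 11
f 24 9 25
f 24 25 11
f 25 9 26
f 25 26 11
f 26 9 10
f 26 10 11
f 28 27 31
f 28 31 29
f 29 31 32
f 29 32 30
f 31 27 33
f 31 33 32
f 32 33 34
f 32 34 30
f 33 27 35
f 33 35 34
f 34 35 36
f 34 36 30
f 35 27 37
f 35 37 36
f 36 37 38
f 36 38 30
f 37 27 39
f 37 39 38
f 38 39 40
f 38 40 30
f 39 27 41
f 39 41 40
f 40 41 42
f 40 42 30
f 41 27 43
f 41 43 42
f 42 43 44
f 42 44 30
f 43 27 28
f 43 28 44
f 44 28 29
f 44 29 30



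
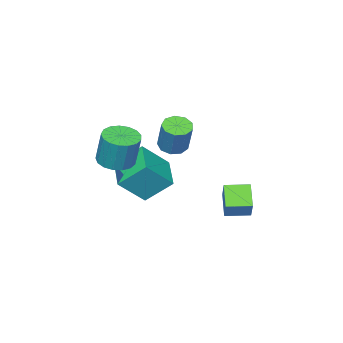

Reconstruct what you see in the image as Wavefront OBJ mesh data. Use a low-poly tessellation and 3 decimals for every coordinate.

v 0.609 -1.639 -2.302
v -0.306 -0.448 -0.951
v 1.933 -0.029 -2.825
v 1.019 1.162 -1.474
v 1.981 -2.282 -0.806
v 1.067 -1.091 0.545
v 3.306 -0.672 -1.329
v 2.391 0.519 0.022
v 0.946 1.066 1.375
v 1.754 0.975 1.211
v 2.202 1.722 3
v 1.394 1.814 3.165
v 1.579 1.487 1.041
v 2.027 2.234 2.83
v 1.107 1.802 1.028
v 1.555 2.55 2.817
v 0.56 1.774 1.177
v 1.008 2.521 2.966
v 0.193 1.414 1.419
v 0.641 2.161 3.208
v 0.179 0.891 1.641
v 0.627 1.639 3.43
v 0.524 0.451 1.738
v 0.972 1.198 3.527
v 1.066 0.298 1.666
v 1.514 1.046 3.455
v 1.552 0.505 1.458
v 2 1.253 3.247
v 3.515 -0.568 0.597
v 4.331 0.059 0.39
v 4.421 0.596 2.377
v 3.605 -0.032 2.583
v 3.931 0.357 0.328
v 4.021 0.894 2.314
v 3.436 0.443 0.327
v 3.526 0.98 2.314
v 2.959 0.297 0.388
v 3.049 0.834 2.375
v 2.609 -0.047 0.497
v 2.699 0.49 2.483
v 2.467 -0.511 0.628
v 2.557 0.026 2.615
v 2.565 -0.988 0.753
v 2.655 -0.451 2.74
v 2.881 -1.369 0.842
v 2.971 -0.832 2.828
v 3.342 -1.566 0.874
v 3.431 -1.029 2.861
v 3.842 -1.535 0.843
v 3.932 -0.998 2.83
v 4.268 -1.283 0.756
v 4.358 -0.746 2.742
v 4.521 -0.867 0.632
v 4.611 -0.33 2.619
v 4.544 -0.382 0.5
v 4.634 0.155 2.487
v -3.15 0.831 -4.02
v -2.524 1.494 -2.803
v -4.211 1.82 -4.011
v -3.585 2.482 -2.795
v -2.275 1.778 -4.985
v -1.649 2.44 -3.769
v -3.336 2.766 -4.977
v -2.71 3.429 -3.76
f 2 4 1
f 5 2 1
f 1 4 3
f 3 5 1
f 2 8 4
f 6 2 5
f 6 8 2
f 4 8 3
f 7 5 3
f 3 8 7
f 7 6 5
f 8 6 7
f 10 9 13
f 10 13 11
f 11 13 14
f 11 14 12
f 13 9 15
f 13 15 14
f 14 15 16
f 14 16 12
f 15 9 17
f 15 17 16
f 16 17 18
f 16 18 12
f 17 9 19
f 17 19 18
f 18 19 20
f 18 20 12
f 19 9 21
f 19 21 20
f 20 21 22
f 20 22 12
f 21 9 23
f 21 23 22
f 22 23 24
f 22 24 12
f 23 9 25
f 23 25 24
f 24 25 26
f 24 26 12
f 25 9 27
f 25 27 26
f 26 27 28
f 26 28 12
f 27 9 10
f 27 10 28
f 28 10 11
f 28 11 12
f 30 29 33
f 30 33 31
f 31 33 34
f 31 34 32
f 33 29 35
f 33 35 34
f 34 35 36
f 34 36 32
f 35 29 37
f 35 37 36
f 36 37 38
f 36 38 32
f 37 29 39
f 37 39 38
f 38 39 40
f 38 40 32
f 39 29 41
f 39 41 40
f 40 41 42
f 40 42 32
f 41 29 43
f 41 43 42
f 42 43 44
f 42 44 32
f 43 29 45
f 43 45 44
f 44 45 46
f 44 46 32
f 45 29 47
f 45 47 46
f 46 47 48
f 46 48 32
f 47 29 49
f 47 49 48
f 48 49 50
f 48 50 32
f 49 29 51
f 49 51 50
f 50 51 52
f 50 52 32
f 51 29 53
f 51 53 52
f 52 53 54
f 52 54 32
f 53 29 55
f 53 55 54
f 54 55 56
f 54 56 32
f 55 29 30
f 55 30 56
f 56 30 31
f 56 31 32
f 58 60 57
f 61 58 57
f 57 60 59
f 59 61 57
f 58 64 60
f 62 58 61
f 62 64 58
f 60 64 59
f 63 61 59
f 59 64 63
f 63 62 61
f 64 62 63



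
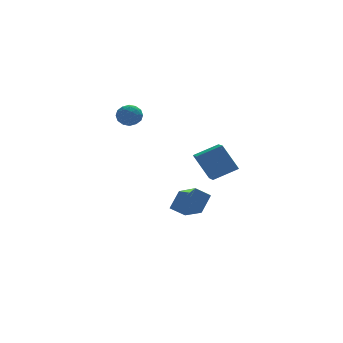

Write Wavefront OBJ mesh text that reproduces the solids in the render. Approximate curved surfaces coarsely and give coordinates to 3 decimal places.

v -0.737 -1.333 1.37
v 0.636 -1.451 2.035
v -0.324 0.374 0.821
v 1.049 0.256 1.486
v -0.069 -1.976 -0.126
v 1.304 -2.094 0.539
v 0.344 -0.269 -0.675
v 1.717 -0.387 -0.01
v -3.733 1.864 3.534
v -3.091 1.774 3.903
v -3.969 0.686 3.657
v -3.327 0.596 4.026
v -3.887 0.977 4.34
v -3.741 1.706 4.263
v -3.319 0.754 3.297
v -3.173 1.483 3.22
v -2.835 1.088 3.756
v -3.185 1.226 4.401
v -3.875 1.234 3.159
v -4.225 1.372 3.804
v -3.391 1.923 3.707
v -3.669 0.537 3.853
v -3.998 0.762 4.037
v -3.62 0.709 4.254
v -3.774 1.882 3.919
v -3.396 1.829 4.136
v -3.864 1.361 4.393
v -3.664 0.631 3.424
v -3.286 0.578 3.641
v -3.44 1.751 3.306
v -3.062 1.698 3.523
v -3.196 1.099 3.167
v -2.863 1.467 3.838
v -3.002 0.774 3.911
v -2.997 0.867 3.482
v -2.912 1.295 3.437
v -3.069 1.548 4.217
v -3.208 0.855 4.29
v -3.537 1.079 4.474
v -3.451 1.507 4.429
v -2.919 1.144 4.131
v -3.852 1.605 3.27
v -3.991 0.912 3.343
v -3.609 0.953 3.131
v -3.523 1.381 3.086
v -4.058 1.686 3.649
v -4.197 0.993 3.722
v -4.148 1.165 4.123
v -4.063 1.593 4.078
v -4.141 1.316 3.429
v -0.974 2.259 -3.7
v -0.616 0.646 -2.912
v -0.224 2.882 -2.766
v 0.133 1.269 -1.978
v -0.133 2.151 -4.302
v 0.224 0.538 -3.514
v 0.616 2.774 -3.368
v 0.974 1.161 -2.58
f 2 4 1
f 5 2 1
f 1 4 3
f 3 5 1
f 2 8 4
f 6 2 5
f 6 8 2
f 4 8 3
f 7 5 3
f 3 8 7
f 7 6 5
f 8 6 7
f 9 46 25
f 46 20 49
f 25 49 14
f 46 49 25
f 9 25 21
f 25 14 26
f 21 26 10
f 25 26 21
f 9 21 30
f 21 10 31
f 30 31 16
f 21 31 30
f 9 30 42
f 30 16 45
f 42 45 19
f 30 45 42
f 9 42 46
f 42 19 50
f 46 50 20
f 42 50 46
f 10 26 37
f 26 14 40
f 37 40 18
f 26 40 37
f 14 49 27
f 49 20 48
f 27 48 13
f 49 48 27
f 20 50 47
f 50 19 43
f 47 43 11
f 50 43 47
f 19 45 44
f 45 16 32
f 44 32 15
f 45 32 44
f 16 31 36
f 31 10 33
f 36 33 17
f 31 33 36
f 12 38 24
f 38 18 39
f 24 39 13
f 38 39 24
f 12 24 22
f 24 13 23
f 22 23 11
f 24 23 22
f 12 22 29
f 22 11 28
f 29 28 15
f 22 28 29
f 12 29 34
f 29 15 35
f 34 35 17
f 29 35 34
f 12 34 38
f 34 17 41
f 38 41 18
f 34 41 38
f 13 39 27
f 39 18 40
f 27 40 14
f 39 40 27
f 11 23 47
f 23 13 48
f 47 48 20
f 23 48 47
f 15 28 44
f 28 11 43
f 44 43 19
f 28 43 44
f 17 35 36
f 35 15 32
f 36 32 16
f 35 32 36
f 18 41 37
f 41 17 33
f 37 33 10
f 41 33 37
f 52 54 51
f 55 52 51
f 51 54 53
f 53 55 51
f 52 58 54
f 56 52 55
f 56 58 52
f 54 58 53
f 57 55 53
f 53 58 57
f 57 56 55
f 58 56 57



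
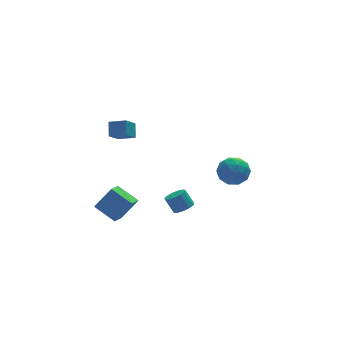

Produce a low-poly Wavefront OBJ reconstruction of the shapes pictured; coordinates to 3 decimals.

v -0.284 0.344 -2.048
v 0.195 0.006 -1.684
v -0.197 0.457 -0.749
v -0.676 0.796 -1.112
v 0.353 0.347 -1.783
v -0.039 0.799 -0.847
v 0.309 0.688 -1.965
v -0.083 1.139 -1.03
v 0.076 0.919 -2.174
v -0.315 1.37 -1.239
v -0.271 0.968 -2.343
v -0.662 1.419 -1.407
v -0.622 0.819 -2.418
v -1.013 1.27 -1.482
v -0.866 0.519 -2.375
v -1.257 0.97 -1.44
v -0.925 0.164 -2.229
v -1.317 0.615 -1.293
v -0.781 -0.134 -2.025
v -1.172 0.317 -1.089
v -0.479 -0.28 -1.828
v -0.871 0.171 -0.893
v -0.115 -0.228 -1.701
v -0.507 0.223 -0.766
v -3.498 2.261 -3.532
v -4.149 1.396 -3.089
v -4.42 3.342 -2.774
v -5.071 2.476 -2.332
v -2.469 2.184 -2.168
v -3.12 1.318 -1.726
v -3.391 3.264 -1.411
v -4.042 2.399 -0.968
v -3.05 2.518 3.435
v -2.855 3.208 4.201
v -3.928 3.106 3.129
v -3.732 3.796 3.895
v -2.288 3.224 2.605
v -2.092 3.914 3.371
v -3.165 3.812 2.299
v -2.97 4.502 3.065
v 2.678 2.804 -1.386
v 3.193 3.238 -0.538
v 4.207 2.622 -2.222
v 4.722 3.056 -1.374
v 4.269 2.076 -1.289
v 3.323 2.188 -0.773
v 4.077 3.672 -1.987
v 3.131 3.784 -1.471
v 4.058 3.774 -0.909
v 4.176 2.787 -0.478
v 3.224 3.073 -2.282
v 3.342 2.086 -1.851
v 2.801 3.037 -0.889
v 4.599 2.823 -1.871
v 4.332 2.247 -1.822
v 4.635 2.502 -1.323
v 2.878 2.42 -1.027
v 3.181 2.675 -0.528
v 3.813 1.992 -0.97
v 4.219 3.185 -2.232
v 4.522 3.44 -1.733
v 2.765 3.358 -1.437
v 3.068 3.613 -0.938
v 3.587 3.868 -1.79
v 3.612 3.607 -0.608
v 4.511 3.5 -1.1
v 4.132 3.862 -1.46
v 3.576 3.928 -1.157
v 3.682 3.027 -0.355
v 4.581 2.92 -0.846
v 4.314 2.344 -0.796
v 3.759 2.41 -0.493
v 4.19 3.342 -0.573
v 2.819 2.94 -1.914
v 3.718 2.833 -2.405
v 3.641 3.45 -2.267
v 3.086 3.516 -1.964
v 2.889 2.36 -1.66
v 3.788 2.253 -2.152
v 3.824 1.932 -1.603
v 3.268 1.998 -1.3
v 3.21 2.518 -2.187
f 2 1 5
f 2 5 3
f 3 5 6
f 3 6 4
f 5 1 7
f 5 7 6
f 6 7 8
f 6 8 4
f 7 1 9
f 7 9 8
f 8 9 10
f 8 10 4
f 9 1 11
f 9 11 10
f 10 11 12
f 10 12 4
f 11 1 13
f 11 13 12
f 12 13 14
f 12 14 4
f 13 1 15
f 13 15 14
f 14 15 16
f 14 16 4
f 15 1 17
f 15 17 16
f 16 17 18
f 16 18 4
f 17 1 19
f 17 19 18
f 18 19 20
f 18 20 4
f 19 1 21
f 19 21 20
f 20 21 22
f 20 22 4
f 21 1 23
f 21 23 22
f 22 23 24
f 22 24 4
f 23 1 2
f 23 2 24
f 24 2 3
f 24 3 4
f 26 28 25
f 29 26 25
f 25 28 27
f 27 29 25
f 26 32 28
f 30 26 29
f 30 32 26
f 28 32 27
f 31 29 27
f 27 32 31
f 31 30 29
f 32 30 31
f 34 36 33
f 37 34 33
f 33 36 35
f 35 37 33
f 34 40 36
f 38 34 37
f 38 40 34
f 36 40 35
f 39 37 35
f 35 40 39
f 39 38 37
f 40 38 39
f 41 78 57
f 78 52 81
f 57 81 46
f 78 81 57
f 41 57 53
f 57 46 58
f 53 58 42
f 57 58 53
f 41 53 62
f 53 42 63
f 62 63 48
f 53 63 62
f 41 62 74
f 62 48 77
f 74 77 51
f 62 77 74
f 41 74 78
f 74 51 82
f 78 82 52
f 74 82 78
f 42 58 69
f 58 46 72
f 69 72 50
f 58 72 69
f 46 81 59
f 81 52 80
f 59 80 45
f 81 80 59
f 52 82 79
f 82 51 75
f 79 75 43
f 82 75 79
f 51 77 76
f 77 48 64
f 76 64 47
f 77 64 76
f 48 63 68
f 63 42 65
f 68 65 49
f 63 65 68
f 44 70 56
f 70 50 71
f 56 71 45
f 70 71 56
f 44 56 54
f 56 45 55
f 54 55 43
f 56 55 54
f 44 54 61
f 54 43 60
f 61 60 47
f 54 60 61
f 44 61 66
f 61 47 67
f 66 67 49
f 61 67 66
f 44 66 70
f 66 49 73
f 70 73 50
f 66 73 70
f 45 71 59
f 71 50 72
f 59 72 46
f 71 72 59
f 43 55 79
f 55 45 80
f 79 80 52
f 55 80 79
f 47 60 76
f 60 43 75
f 76 75 51
f 60 75 76
f 49 67 68
f 67 47 64
f 68 64 48
f 67 64 68
f 50 73 69
f 73 49 65
f 69 65 42
f 73 65 69



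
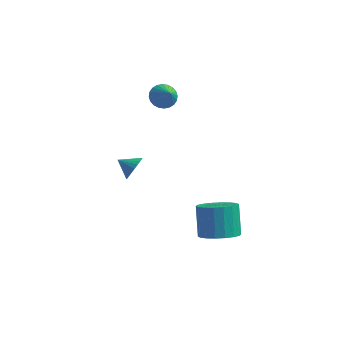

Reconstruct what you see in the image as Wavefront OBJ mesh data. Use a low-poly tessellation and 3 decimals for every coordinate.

v -3.034 3.671 -3.245
v -2.713 3.968 -2.551
v -4.026 3.689 -2.795
v -2.78 4.238 -2.71
v -2.886 4.421 -2.949
v -3.014 4.49 -3.234
v -3.145 4.435 -3.521
v -3.259 4.263 -3.766
v -3.338 4.001 -3.931
v -3.372 3.689 -3.992
v -3.354 3.374 -3.939
v -3.287 3.104 -3.781
v -3.182 2.92 -3.541
v -3.054 2.851 -3.256
v -2.923 2.907 -2.969
v -2.809 3.078 -2.724
v -2.729 3.34 -2.559
v -2.695 3.653 -2.498
v -1.434 3.907 3.123
v -0.785 4.342 3.006
v -0.766 3.173 4.097
v -0.927 4.504 3.226
v -1.146 4.576 3.43
v -1.409 4.545 3.588
v -1.676 4.418 3.675
v -1.906 4.213 3.678
v -2.064 3.961 3.596
v -2.126 3.701 3.443
v -2.083 3.472 3.241
v -1.941 3.31 3.021
v -1.721 3.239 2.816
v -1.458 3.269 2.659
v -1.191 3.396 2.572
v -0.961 3.601 2.569
v -0.803 3.853 2.65
v -0.741 4.113 2.804
v 3.646 -1.601 -2.369
v 4.704 -1.586 -2.067
v 4.251 -0.644 -0.529
v 3.194 -0.659 -0.831
v 4.66 -1.176 -2.331
v 4.208 -0.234 -0.793
v 4.416 -0.85 -2.603
v 3.963 0.092 -1.064
v 4.019 -0.673 -2.828
v 3.566 0.269 -1.289
v 3.548 -0.68 -2.962
v 3.096 0.262 -1.424
v 3.097 -0.869 -2.979
v 2.644 0.073 -1.441
v 2.754 -1.203 -2.875
v 2.302 -0.261 -1.337
v 2.589 -1.616 -2.671
v 2.136 -0.674 -1.133
v 2.632 -2.026 -2.407
v 2.18 -1.084 -0.869
v 2.877 -2.352 -2.136
v 2.424 -1.41 -0.597
v 3.274 -2.529 -1.911
v 2.821 -1.587 -0.372
v 3.744 -2.522 -1.776
v 3.292 -1.58 -0.238
v 4.196 -2.333 -1.759
v 3.743 -1.391 -0.221
v 4.538 -1.999 -1.863
v 4.086 -1.057 -0.325
f 2 1 4
f 2 4 3
f 4 1 5
f 4 5 3
f 5 1 6
f 5 6 3
f 6 1 7
f 6 7 3
f 7 1 8
f 7 8 3
f 8 1 9
f 8 9 3
f 9 1 10
f 9 10 3
f 10 1 11
f 10 11 3
f 11 1 12
f 11 12 3
f 12 1 13
f 12 13 3
f 13 1 14
f 13 14 3
f 14 1 15
f 14 15 3
f 15 1 16
f 15 16 3
f 16 1 17
f 16 17 3
f 17 1 18
f 17 18 3
f 18 1 2
f 18 2 3
f 20 19 22
f 20 22 21
f 22 19 23
f 22 23 21
f 23 19 24
f 23 24 21
f 24 19 25
f 24 25 21
f 25 19 26
f 25 26 21
f 26 19 27
f 26 27 21
f 27 19 28
f 27 28 21
f 28 19 29
f 28 29 21
f 29 19 30
f 29 30 21
f 30 19 31
f 30 31 21
f 31 19 32
f 31 32 21
f 32 19 33
f 32 33 21
f 33 19 34
f 33 34 21
f 34 19 35
f 34 35 21
f 35 19 36
f 35 36 21
f 36 19 20
f 36 20 21
f 38 37 41
f 38 41 39
f 39 41 42
f 39 42 40
f 41 37 43
f 41 43 42
f 42 43 44
f 42 44 40
f 43 37 45
f 43 45 44
f 44 45 46
f 44 46 40
f 45 37 47
f 45 47 46
f 46 47 48
f 46 48 40
f 47 37 49
f 47 49 48
f 48 49 50
f 48 50 40
f 49 37 51
f 49 51 50
f 50 51 52
f 50 52 40
f 51 37 53
f 51 53 52
f 52 53 54
f 52 54 40
f 53 37 55
f 53 55 54
f 54 55 56
f 54 56 40
f 55 37 57
f 55 57 56
f 56 57 58
f 56 58 40
f 57 37 59
f 57 59 58
f 58 59 60
f 58 60 40
f 59 37 61
f 59 61 60
f 60 61 62
f 60 62 40
f 61 37 63
f 61 63 62
f 62 63 64
f 62 64 40
f 63 37 65
f 63 65 64
f 64 65 66
f 64 66 40
f 65 37 38
f 65 38 66
f 66 38 39
f 66 39 40



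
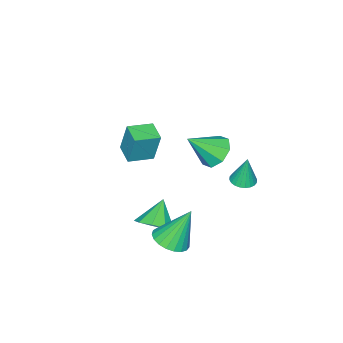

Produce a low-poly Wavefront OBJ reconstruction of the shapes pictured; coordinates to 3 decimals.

v -1.998 0.9 -1.968
v -1.521 1.366 -2.029
v -2.002 1.12 -0.332
v -1.737 1.512 -2.049
v -1.993 1.564 -2.057
v -2.25 1.515 -2.051
v -2.468 1.373 -2.032
v -2.615 1.158 -2.004
v -2.668 0.905 -1.97
v -2.619 0.65 -1.936
v -2.475 0.434 -1.906
v -2.259 0.288 -1.886
v -2.003 0.236 -1.878
v -1.746 0.285 -1.884
v -1.528 0.427 -1.903
v -1.381 0.642 -1.932
v -1.328 0.896 -1.965
v -1.377 1.15 -2
v 0.771 -4.415 -0.44
v 0.744 -3.992 1.299
v -0.381 -3.754 -0.618
v -0.408 -3.331 1.121
v 1.348 -3.469 -0.661
v 1.321 -3.046 1.078
v 0.196 -2.808 -0.839
v 0.169 -2.385 0.9
v 1.257 1.647 2.592
v 1.804 1.327 1.884
v 2.343 0.853 3.788
v 2.015 1.979 2.125
v 1.783 2.437 2.64
v 1.242 2.432 3.126
v 0.711 1.967 3.3
v 0.5 1.315 3.058
v 0.732 0.857 2.544
v 1.272 0.862 2.057
v 2.396 -1.017 -3.427
v 3.16 -1.344 -2.854
v 1.424 -1.263 -2.273
v 3.081 -0.662 -2.775
v 2.682 -0.146 -3.002
v 2.148 -0.038 -3.427
v 1.731 -0.387 -3.853
v 1.625 -1.031 -4.08
v 1.88 -1.668 -4.001
v 2.377 -2.001 -3.654
v 2.882 -1.873 -3.201
v 3.355 0.694 -2.861
v 4.212 1.092 -2.692
v 2.665 1.346 -0.899
v 4.013 1.393 -2.862
v 3.7 1.573 -3.032
v 3.327 1.602 -3.172
v 2.959 1.474 -3.259
v 2.66 1.21 -3.277
v 2.48 0.858 -3.223
v 2.452 0.477 -3.106
v 2.58 0.134 -2.947
v 2.841 -0.112 -2.774
v 3.192 -0.219 -2.615
v 3.57 -0.168 -2.499
v 3.912 0.032 -2.446
v 4.157 0.347 -2.465
v 4.263 0.721 -2.552
f 2 1 4
f 2 4 3
f 4 1 5
f 4 5 3
f 5 1 6
f 5 6 3
f 6 1 7
f 6 7 3
f 7 1 8
f 7 8 3
f 8 1 9
f 8 9 3
f 9 1 10
f 9 10 3
f 10 1 11
f 10 11 3
f 11 1 12
f 11 12 3
f 12 1 13
f 12 13 3
f 13 1 14
f 13 14 3
f 14 1 15
f 14 15 3
f 15 1 16
f 15 16 3
f 16 1 17
f 16 17 3
f 17 1 18
f 17 18 3
f 18 1 2
f 18 2 3
f 20 22 19
f 23 20 19
f 19 22 21
f 21 23 19
f 20 26 22
f 24 20 23
f 24 26 20
f 22 26 21
f 25 23 21
f 21 26 25
f 25 24 23
f 26 24 25
f 28 27 30
f 28 30 29
f 30 27 31
f 30 31 29
f 31 27 32
f 31 32 29
f 32 27 33
f 32 33 29
f 33 27 34
f 33 34 29
f 34 27 35
f 34 35 29
f 35 27 36
f 35 36 29
f 36 27 28
f 36 28 29
f 38 37 40
f 38 40 39
f 40 37 41
f 40 41 39
f 41 37 42
f 41 42 39
f 42 37 43
f 42 43 39
f 43 37 44
f 43 44 39
f 44 37 45
f 44 45 39
f 45 37 46
f 45 46 39
f 46 37 47
f 46 47 39
f 47 37 38
f 47 38 39
f 49 48 51
f 49 51 50
f 51 48 52
f 51 52 50
f 52 48 53
f 52 53 50
f 53 48 54
f 53 54 50
f 54 48 55
f 54 55 50
f 55 48 56
f 55 56 50
f 56 48 57
f 56 57 50
f 57 48 58
f 57 58 50
f 58 48 59
f 58 59 50
f 59 48 60
f 59 60 50
f 60 48 61
f 60 61 50
f 61 48 62
f 61 62 50
f 62 48 63
f 62 63 50
f 63 48 64
f 63 64 50
f 64 48 49
f 64 49 50

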